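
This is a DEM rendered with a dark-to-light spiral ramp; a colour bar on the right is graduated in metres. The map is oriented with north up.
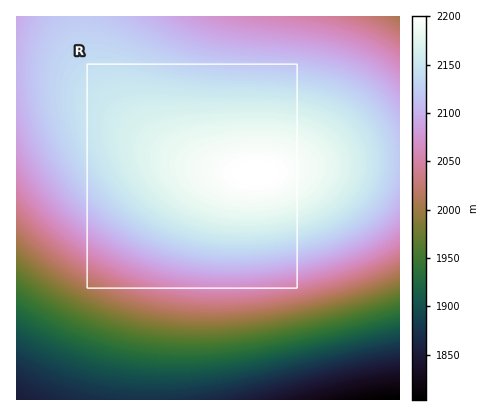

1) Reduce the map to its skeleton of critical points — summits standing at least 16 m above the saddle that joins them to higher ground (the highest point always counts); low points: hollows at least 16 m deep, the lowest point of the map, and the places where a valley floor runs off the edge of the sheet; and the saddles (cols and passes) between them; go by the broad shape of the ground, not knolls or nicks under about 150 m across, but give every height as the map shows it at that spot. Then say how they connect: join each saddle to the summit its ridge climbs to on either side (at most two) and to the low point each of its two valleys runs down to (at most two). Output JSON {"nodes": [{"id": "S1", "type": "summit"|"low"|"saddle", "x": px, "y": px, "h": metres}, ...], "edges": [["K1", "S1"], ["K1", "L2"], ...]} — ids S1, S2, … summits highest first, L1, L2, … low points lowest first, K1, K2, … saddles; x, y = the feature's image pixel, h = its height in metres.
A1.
{"nodes": [
{"id": "S1", "type": "summit", "x": 256, "y": 172, "h": 2201},
{"id": "L1", "type": "low", "x": 394, "y": 400, "h": 1803},
{"id": "L2", "type": "low", "x": 16, "y": 400, "h": 1851},
{"id": "L3", "type": "low", "x": 400, "y": 16, "h": 2007},
{"id": "K1", "type": "saddle", "x": 80, "y": 18, "h": 2120},
{"id": "K2", "type": "saddle", "x": 142, "y": 400, "h": 1874}],
"edges": [["K1", "S1"], ["K1", "L2"], ["K1", "L3"], ["K2", "S1"], ["K2", "L1"], ["K2", "L2"]]}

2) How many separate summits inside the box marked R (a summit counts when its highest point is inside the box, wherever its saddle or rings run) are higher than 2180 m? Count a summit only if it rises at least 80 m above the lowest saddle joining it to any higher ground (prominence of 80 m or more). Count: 1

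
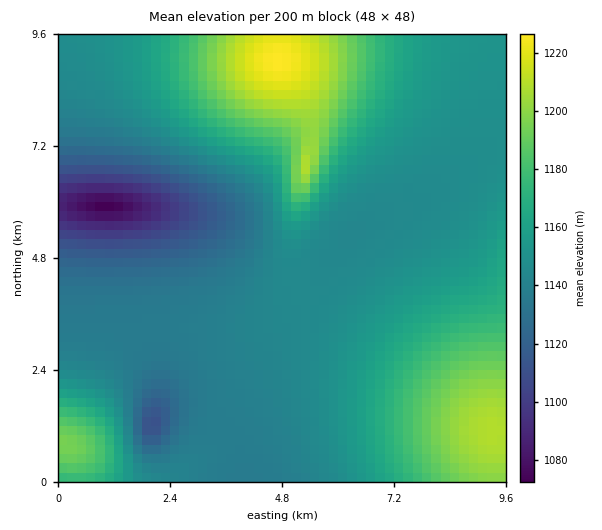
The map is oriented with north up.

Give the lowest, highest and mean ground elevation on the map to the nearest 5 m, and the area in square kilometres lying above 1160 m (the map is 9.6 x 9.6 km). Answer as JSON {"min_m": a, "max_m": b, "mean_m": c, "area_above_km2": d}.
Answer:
{"min_m": 1070, "max_m": 1225, "mean_m": 1155, "area_above_km2": 27.8}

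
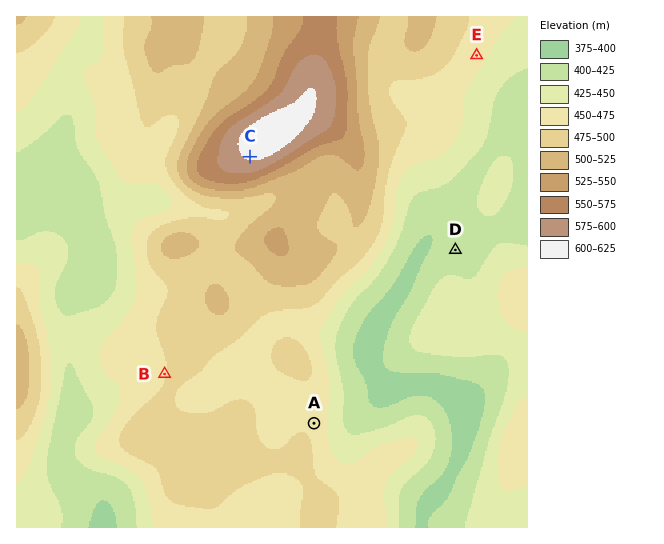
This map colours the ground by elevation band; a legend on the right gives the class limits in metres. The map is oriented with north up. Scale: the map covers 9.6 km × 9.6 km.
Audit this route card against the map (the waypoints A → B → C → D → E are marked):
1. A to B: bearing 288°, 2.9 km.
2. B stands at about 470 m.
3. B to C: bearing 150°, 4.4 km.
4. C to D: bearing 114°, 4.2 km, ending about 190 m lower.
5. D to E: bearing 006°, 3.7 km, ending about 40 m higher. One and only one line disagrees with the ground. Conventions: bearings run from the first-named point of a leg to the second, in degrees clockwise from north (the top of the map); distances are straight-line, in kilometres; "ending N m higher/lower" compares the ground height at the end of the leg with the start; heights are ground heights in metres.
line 3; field bearing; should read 21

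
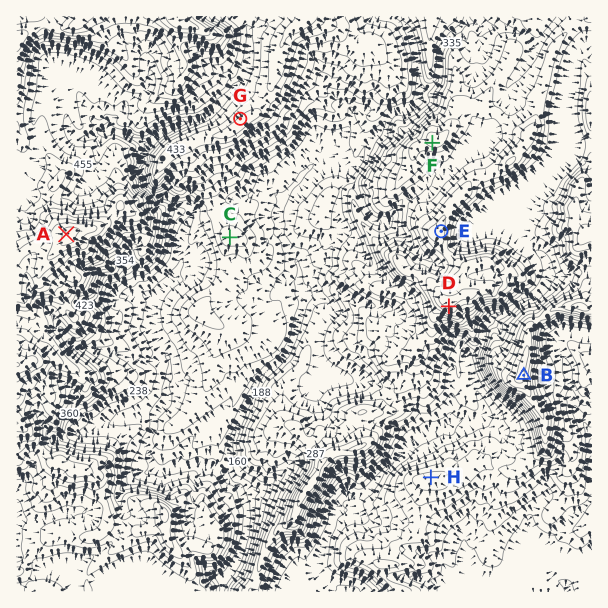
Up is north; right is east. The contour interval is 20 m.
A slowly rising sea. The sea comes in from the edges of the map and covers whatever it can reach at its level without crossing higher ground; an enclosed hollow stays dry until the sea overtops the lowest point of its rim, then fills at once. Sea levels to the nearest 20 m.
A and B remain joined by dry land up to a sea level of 320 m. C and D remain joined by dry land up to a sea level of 280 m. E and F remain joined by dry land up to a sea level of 420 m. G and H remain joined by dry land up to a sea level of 300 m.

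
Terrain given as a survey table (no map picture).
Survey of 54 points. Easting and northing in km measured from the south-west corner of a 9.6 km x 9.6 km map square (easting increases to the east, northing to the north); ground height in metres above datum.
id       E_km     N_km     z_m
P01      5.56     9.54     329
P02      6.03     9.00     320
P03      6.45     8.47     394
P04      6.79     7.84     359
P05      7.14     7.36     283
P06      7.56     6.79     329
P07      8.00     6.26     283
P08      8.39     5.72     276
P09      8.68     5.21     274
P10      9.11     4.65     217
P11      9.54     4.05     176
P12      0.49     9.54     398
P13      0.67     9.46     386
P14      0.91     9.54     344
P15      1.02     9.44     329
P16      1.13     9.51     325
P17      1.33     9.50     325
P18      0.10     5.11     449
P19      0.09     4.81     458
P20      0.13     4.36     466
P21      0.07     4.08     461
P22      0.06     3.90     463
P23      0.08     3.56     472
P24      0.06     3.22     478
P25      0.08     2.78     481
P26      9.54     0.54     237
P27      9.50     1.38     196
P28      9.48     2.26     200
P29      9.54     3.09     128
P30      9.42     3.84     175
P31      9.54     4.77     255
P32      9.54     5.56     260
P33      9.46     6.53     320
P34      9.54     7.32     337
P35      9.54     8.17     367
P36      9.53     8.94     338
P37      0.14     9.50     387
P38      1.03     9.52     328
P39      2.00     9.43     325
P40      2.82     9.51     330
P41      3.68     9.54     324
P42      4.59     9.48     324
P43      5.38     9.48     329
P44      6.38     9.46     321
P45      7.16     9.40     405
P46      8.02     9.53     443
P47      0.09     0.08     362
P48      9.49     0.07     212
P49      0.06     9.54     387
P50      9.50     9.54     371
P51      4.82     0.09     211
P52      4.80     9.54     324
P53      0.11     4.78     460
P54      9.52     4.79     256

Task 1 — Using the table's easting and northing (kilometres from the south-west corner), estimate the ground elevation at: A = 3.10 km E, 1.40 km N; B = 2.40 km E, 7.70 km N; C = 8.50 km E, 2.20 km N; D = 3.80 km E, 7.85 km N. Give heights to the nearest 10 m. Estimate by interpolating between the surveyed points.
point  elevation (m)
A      360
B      330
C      270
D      320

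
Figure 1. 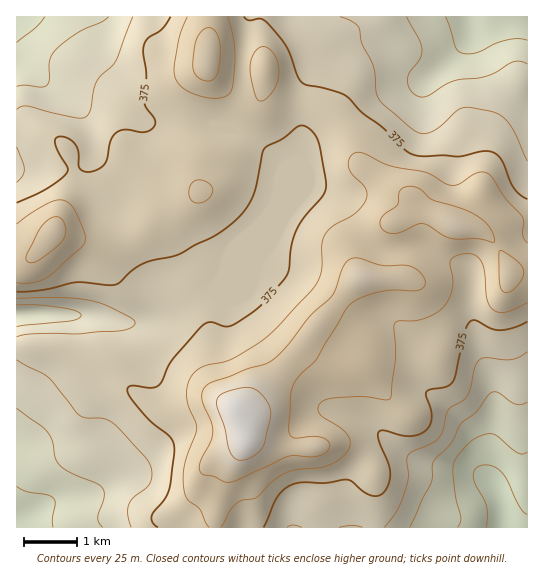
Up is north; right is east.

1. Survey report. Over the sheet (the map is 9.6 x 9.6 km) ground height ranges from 260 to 465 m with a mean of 375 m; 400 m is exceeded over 21.9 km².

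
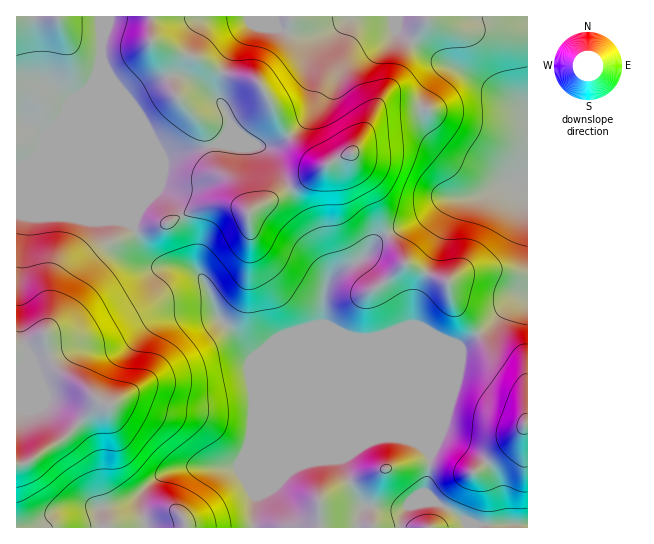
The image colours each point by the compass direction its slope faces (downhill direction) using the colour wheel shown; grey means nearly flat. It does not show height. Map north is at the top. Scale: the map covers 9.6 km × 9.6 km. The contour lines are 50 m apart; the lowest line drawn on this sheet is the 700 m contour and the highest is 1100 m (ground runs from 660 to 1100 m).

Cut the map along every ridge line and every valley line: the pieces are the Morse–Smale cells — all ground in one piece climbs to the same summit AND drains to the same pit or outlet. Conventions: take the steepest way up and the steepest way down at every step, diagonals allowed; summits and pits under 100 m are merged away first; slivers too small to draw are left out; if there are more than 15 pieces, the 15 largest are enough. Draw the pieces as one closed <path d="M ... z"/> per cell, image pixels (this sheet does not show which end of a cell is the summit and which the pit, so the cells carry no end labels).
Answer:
<path d="M527 16l-130 1-1 13 6 6 51 31-10 4-6 6-14 25-2 13 8 18 13 14 9 6 26 11 28 16 11 3-13 2-16 8-14 4-26 2-5 2-24 19-35 16-21 23-25 14-8 8-4 8-2 14 0 22 21 49 62 63-31-29-122-51-14-19-22-23-8-24-8-14-6-6-9-4-25-2-8-4-8-8-12-28-16-5-28 1-30-5-28 1-8-2-7 0 1 313 511-1-2-3-56 0-13-11-22-10-10-10 6-31 0-43 29-72 27-19 23-24 8-5 10-2z"/><path d="M397 16l-46 1-22 14-15 4-29-3-9-6-2-10-257 0-1 198 15 3 43 0 15 4 28-1 16 5 12 28 8 8 8 4 25 2 9 4 6 6 8 14 8 24 22 23 14 19 126 54-35-37-21-49 1-31 5-13 8-8 25-14 21-23 35-16 24-19 5-2 26-2 14-4 16-8 13-2-11-3-18-11-36-16-9-6-13-14-8-18 2-13 14-25 6-6 10-4-51-31-6-6z"/><path d="M527 297l-9 2-8 5-23 24-27 19-29 72 0 43-6 31 10 10 15 6 24 16 54 0z"/><path d="M357 16l-82 0 0 6 1 4 9 6 29 3 15-4z"/>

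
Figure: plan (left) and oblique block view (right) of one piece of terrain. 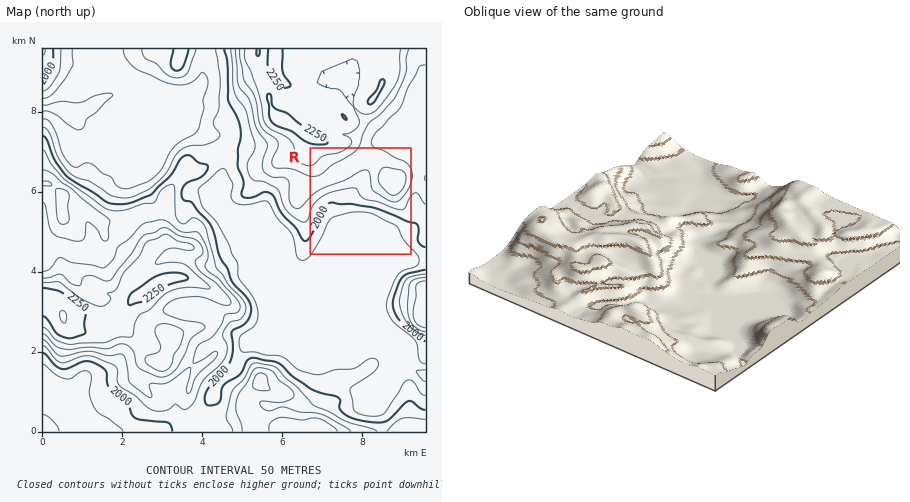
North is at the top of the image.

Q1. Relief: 1840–2300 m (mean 2040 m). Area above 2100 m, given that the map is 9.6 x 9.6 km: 30.8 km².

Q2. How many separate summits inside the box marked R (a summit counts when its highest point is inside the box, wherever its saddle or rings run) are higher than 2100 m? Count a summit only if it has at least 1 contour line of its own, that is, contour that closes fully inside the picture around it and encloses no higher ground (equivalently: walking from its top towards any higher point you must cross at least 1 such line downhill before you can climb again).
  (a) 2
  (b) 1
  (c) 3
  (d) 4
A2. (b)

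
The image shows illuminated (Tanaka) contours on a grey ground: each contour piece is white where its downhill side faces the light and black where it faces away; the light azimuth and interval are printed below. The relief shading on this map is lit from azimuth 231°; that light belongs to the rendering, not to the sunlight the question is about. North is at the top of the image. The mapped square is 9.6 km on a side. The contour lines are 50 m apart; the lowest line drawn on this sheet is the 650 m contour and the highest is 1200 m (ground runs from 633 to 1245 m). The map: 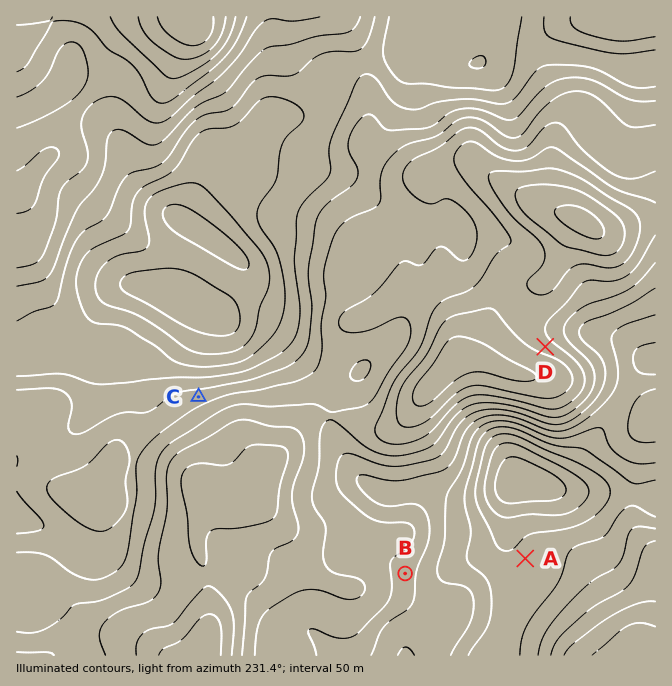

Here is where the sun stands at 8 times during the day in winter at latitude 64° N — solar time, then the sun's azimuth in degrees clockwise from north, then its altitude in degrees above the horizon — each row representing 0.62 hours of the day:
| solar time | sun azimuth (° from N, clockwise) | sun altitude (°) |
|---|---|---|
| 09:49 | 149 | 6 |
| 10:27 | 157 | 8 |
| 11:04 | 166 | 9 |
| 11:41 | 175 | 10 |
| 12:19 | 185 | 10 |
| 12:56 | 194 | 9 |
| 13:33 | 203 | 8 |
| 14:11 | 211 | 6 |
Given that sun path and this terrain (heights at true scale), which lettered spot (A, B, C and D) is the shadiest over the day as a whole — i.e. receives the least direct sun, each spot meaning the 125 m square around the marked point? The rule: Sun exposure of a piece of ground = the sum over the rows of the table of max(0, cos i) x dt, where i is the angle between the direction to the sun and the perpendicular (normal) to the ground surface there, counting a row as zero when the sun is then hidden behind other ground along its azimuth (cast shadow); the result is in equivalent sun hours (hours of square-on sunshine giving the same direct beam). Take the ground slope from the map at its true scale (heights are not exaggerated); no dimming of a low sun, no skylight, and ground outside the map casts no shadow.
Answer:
D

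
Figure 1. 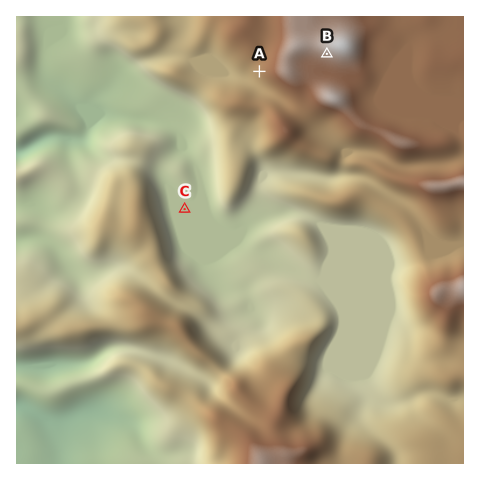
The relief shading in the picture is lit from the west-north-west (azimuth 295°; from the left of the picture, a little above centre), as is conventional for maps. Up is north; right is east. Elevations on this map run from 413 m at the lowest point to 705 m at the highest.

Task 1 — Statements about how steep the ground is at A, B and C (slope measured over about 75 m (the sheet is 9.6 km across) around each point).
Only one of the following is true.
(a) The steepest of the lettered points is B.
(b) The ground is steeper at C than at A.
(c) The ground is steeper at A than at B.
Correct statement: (c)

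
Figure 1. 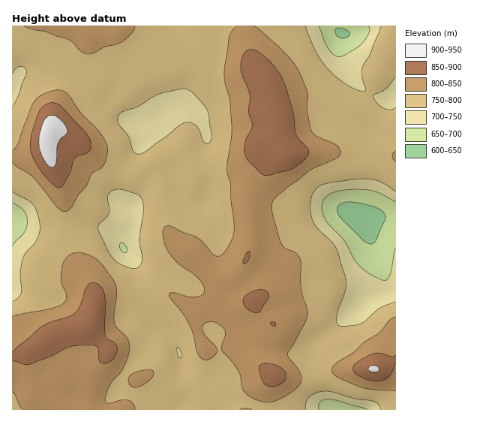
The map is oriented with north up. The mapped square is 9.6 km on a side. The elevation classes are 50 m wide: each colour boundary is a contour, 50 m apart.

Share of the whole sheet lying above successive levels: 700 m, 96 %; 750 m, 85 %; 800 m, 37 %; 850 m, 10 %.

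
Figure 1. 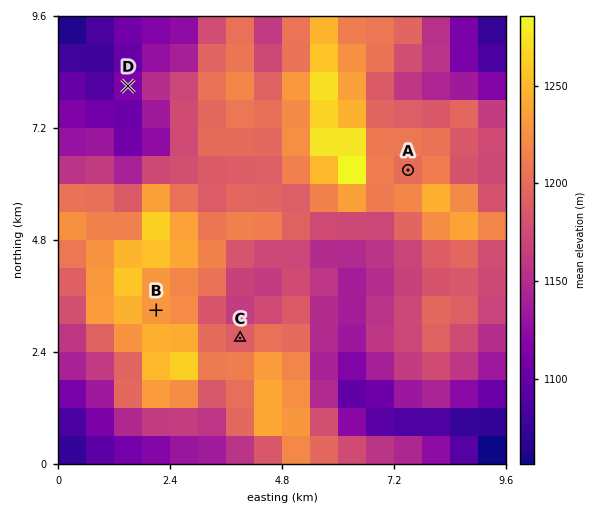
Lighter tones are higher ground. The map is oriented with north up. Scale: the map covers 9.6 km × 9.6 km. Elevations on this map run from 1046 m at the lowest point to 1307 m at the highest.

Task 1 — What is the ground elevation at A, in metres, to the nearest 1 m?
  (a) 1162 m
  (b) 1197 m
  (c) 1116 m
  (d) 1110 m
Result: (b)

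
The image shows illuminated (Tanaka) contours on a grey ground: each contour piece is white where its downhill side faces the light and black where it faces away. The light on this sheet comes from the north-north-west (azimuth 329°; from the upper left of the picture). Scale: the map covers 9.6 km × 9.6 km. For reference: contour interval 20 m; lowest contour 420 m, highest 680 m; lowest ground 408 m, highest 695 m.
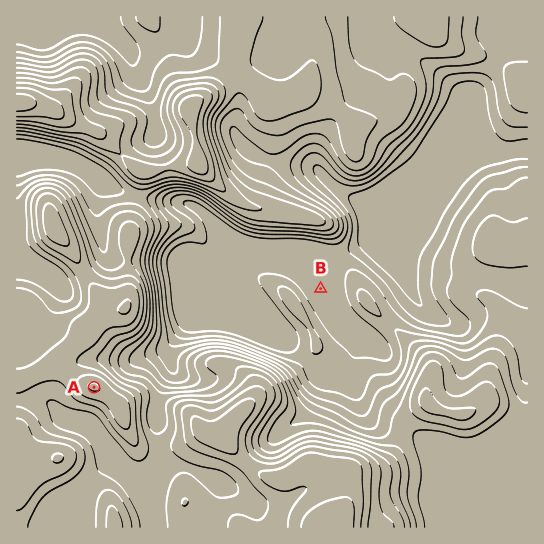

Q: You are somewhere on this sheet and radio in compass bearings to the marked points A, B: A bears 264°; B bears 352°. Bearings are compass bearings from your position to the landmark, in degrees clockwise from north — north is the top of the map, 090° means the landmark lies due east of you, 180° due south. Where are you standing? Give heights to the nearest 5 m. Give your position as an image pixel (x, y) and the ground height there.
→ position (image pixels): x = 331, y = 362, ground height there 470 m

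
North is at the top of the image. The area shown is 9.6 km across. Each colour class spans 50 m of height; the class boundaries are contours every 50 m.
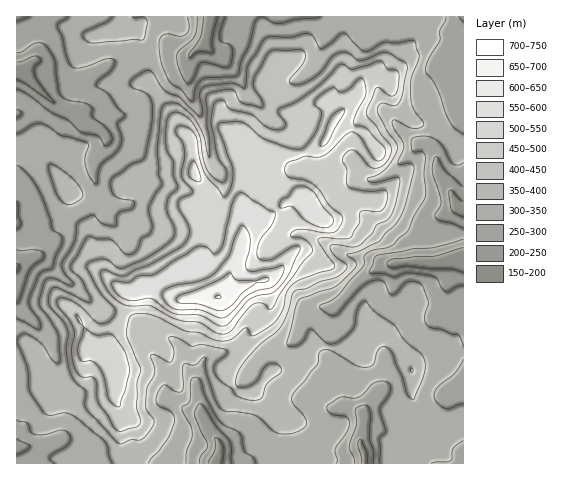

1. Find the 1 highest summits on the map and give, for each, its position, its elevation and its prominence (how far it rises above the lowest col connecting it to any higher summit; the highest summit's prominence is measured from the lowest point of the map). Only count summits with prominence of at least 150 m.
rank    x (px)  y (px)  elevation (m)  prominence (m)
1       218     297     701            536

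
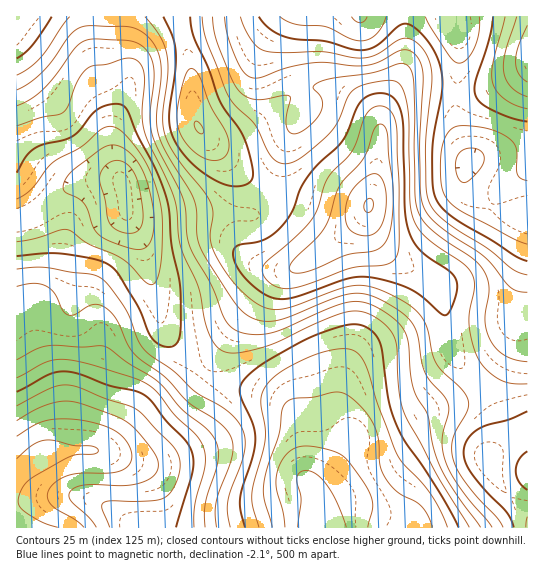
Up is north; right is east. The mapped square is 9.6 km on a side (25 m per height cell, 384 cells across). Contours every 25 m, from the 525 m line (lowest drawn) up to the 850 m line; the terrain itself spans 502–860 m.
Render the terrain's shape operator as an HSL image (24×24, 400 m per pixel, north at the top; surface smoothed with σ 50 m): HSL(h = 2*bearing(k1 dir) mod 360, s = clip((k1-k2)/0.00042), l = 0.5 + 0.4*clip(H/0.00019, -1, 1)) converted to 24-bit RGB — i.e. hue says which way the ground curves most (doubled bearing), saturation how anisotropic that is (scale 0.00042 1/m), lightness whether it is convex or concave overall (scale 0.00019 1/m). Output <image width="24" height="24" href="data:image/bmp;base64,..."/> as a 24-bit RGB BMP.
<image width="24" height="24" href="data:image/bmp;base64,Qk32BgAAAAAAADYAAAAoAAAAGAAAABgAAAABABgAAAAAAMAGAAATCwAAEwsAAAAAAAAAAAAAb6hfS755mMBlqSA5axA9cjk6bolNsuVqkbJYS2xbYY1egXCKrVibZCWDLDJ7W7KXe55sqINUfkdNPBZEfy49pYpIP8RTTf6arbE/Y3AULiQFLxEEZ0EhdJ1YerR/tNeGn5pdY3FOUYY4OG1CWkh3dzKdVVCWXX5edlhOqopYej5nNA07pGJVo9mku/fUX/as022ZylqIkTelcF+1js/IfNTVk73GycW3qYuxoHSpn6Z4QHRXIywzQTA8b1xTY3iEaXOfqX+OfCmARxyDuNnCyvHRouGWfY8405zX1LbilYHps7fpzNnojbLVgJ7FvLjKsI3Mr3jLz6/DeFauNyFxRUV4X6WNUrewQ0GTsjh0hj6ZJX7Z2O7k0uLPu5WYvlCXro6kwJ2shH6ymrfErq/EqHyubqONhLawoHLBq3fD0qvBpk3LTx2ral+xhaefUW5zKhs1lE5efrqNIdPLgsuSyL2frH2ZsHC3gZeNtI+InaiKeqeGlWyDt26AmsmSSqCWdUF3oEdNwWlDiDZUVDRleGuBj3x3dkaJLiZ/d5mrusaYPnpSU4MqpsQxhpRfgXmZbnCCsZuHs7yce5OFaWGBpMSuztXAfyx8TR0vilErrWkvfk5BSUlea4RpbIBtUU2AOEGKa4ebw5SGk1VfYK9OZ9RvXbigYqGpSndMjbh2tLKGl09ehJ9OWNFGkzlFeQpPjDFfql5OsHlPlnBQRm9SWINocHtxTVlwQFp7W3yNrWyMxYuUoOGja9WcW5WZXHZ0SYY9YKkxfWc5kkg3xtpaYZo2LBUoeChXmFF1t15ovFpUvG1KepBAKWIqSG1CTG5nQFxjQ1hMcWdS1dac0e24Wah1SU1ia1FZgJZiaJRKSWFLoaJw0+Ctnl2bKBVIfEl9k2CKsmqJwXCMz3aCxYptWHpGK2csLkwvLykmTE8tOH4wnOde0O2IZnpWPTxXal9zp5Srh6OaTm2MeLp8u9OVjUWXQBZqd1WDg1p7nkdVtk1Exl5e3ZWGq3xsW3JNKDs2Lz1GUqt3U8yah9+GzdeQZoplNmSIU3+zqaTLs6DJaWG8mr2nvraMZDR6SR9uhEJqbi9CllNGjMKOqrDe8Njz7cXvt4/UNj2/LpjGa+LHc9/YmtXIxc3UqLDSO43eOY7VlH12qGhsZZuekbqqwJnGgR7HZAyIoSVypVeJo9zBqe3faqrdwKLh+NH46rDxoWXdc6/EWuarT97SgtrSrtjesq/ZbFPDQUJ6cG5Im2hPvMJMSaAnWWA3UhZTWglju2uvuNTOs+S9cLJ3RmldS3JetnOV5ni+3VW32daaWfZ/CvHMZdrCaq+rkE1thi5SbkFYLlwYTIA+y7WDs5tZKj43Gw8kOSBDpbFluM9xv85aj4xLW2RMPGxDQ2RJpUp42n+39O3XtvaqA6t1K4dkUS5BVxAbdTQZZFkpR6pgIIFEa65FuIpyVzmFGwc3YCZaxsk0wNoxucxEhZ9ZWZ2NWI+iQVp5VHOKobDB9OfX+e/SMINVECMgIhAjfi9dvWV5qFdpspGtVINXTG8sgo0sMBomIAkqbC891dBit9tmgNNqd8eaV8rJOmC7VEa7YZ+1bqOX8tOf/+vMrWt6ERVAEBU3Sll6qXKVv32xnV5bqUZlno5WY41PNBdIEAcxXGOh0dmn0O3Bo+i4dM6zVZiWLEpdS2J+dX+Ld09t8bRi//jMr59dHg9BHhYxLz8tYXFBk59ggXJim2ylyL24WVmlIBOCAB26am3a5+3e1fbXvOjdam69kk+RP05bL15QU2pkcER46Nmz//bMu2F6GAk/UB94aFd7WnhLfYwyVJJZUaSUu6edqkmzK1CPAUiJL0y79fXW5/vQXbx1UjSLyTi9pVyQQmRcMVNKRYCHz+7I/OfP5V2NGAtYLxqUp2K6p1KYrFhPaahaMpRWUohxo1+raYaoCC5QGTVW/PnI+P/MTqZmHCNNdUOWzYTInnbDQY/CPOnhl9qw+JqK9HR0IyWNCR6GmkHO1FTTyJS2sK2UV6VkKmtdUWNvmnliEBMoDSEm3v+d8v/McVqeIx5OOmtyc6mymZnTqsXkZM/qTTfK9IOr9trVXVXPABBwSSKfxWvS27zVwaG3tpeVOUVlQTYtgmk5Kh89GmBZxP+l3P6gbztrRzluQp+RQqyCV5VrlbtWPWkzGBMg1Y1T+uzRxjrAGAk5IiBNeGuYy62runuPxYqIdTGVbEOGb6GSLkaiPMTO0/+5xeBqSkJfUIiJTqiLTH55a1RKuZcxVEEnFRcemMcZ//JKdSE2MRY9LD1PSYNfsrJv"/>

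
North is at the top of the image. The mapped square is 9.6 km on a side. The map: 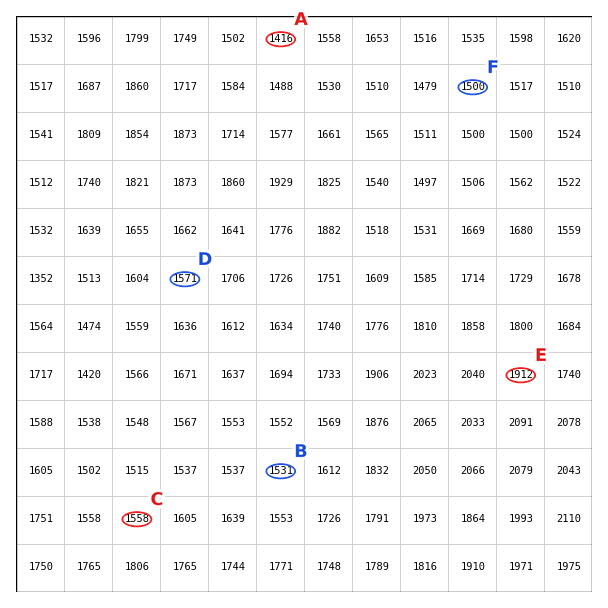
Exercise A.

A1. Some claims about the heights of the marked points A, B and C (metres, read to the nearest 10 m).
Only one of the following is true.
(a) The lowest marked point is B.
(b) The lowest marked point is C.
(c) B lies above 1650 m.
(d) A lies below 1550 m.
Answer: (d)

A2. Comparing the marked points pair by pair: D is lower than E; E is higher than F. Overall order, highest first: E D F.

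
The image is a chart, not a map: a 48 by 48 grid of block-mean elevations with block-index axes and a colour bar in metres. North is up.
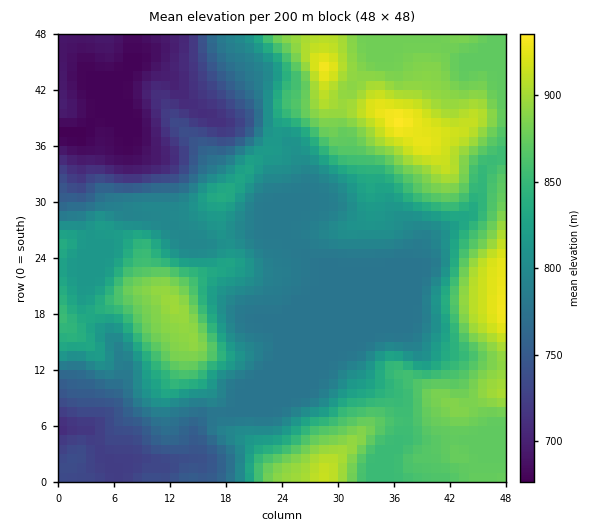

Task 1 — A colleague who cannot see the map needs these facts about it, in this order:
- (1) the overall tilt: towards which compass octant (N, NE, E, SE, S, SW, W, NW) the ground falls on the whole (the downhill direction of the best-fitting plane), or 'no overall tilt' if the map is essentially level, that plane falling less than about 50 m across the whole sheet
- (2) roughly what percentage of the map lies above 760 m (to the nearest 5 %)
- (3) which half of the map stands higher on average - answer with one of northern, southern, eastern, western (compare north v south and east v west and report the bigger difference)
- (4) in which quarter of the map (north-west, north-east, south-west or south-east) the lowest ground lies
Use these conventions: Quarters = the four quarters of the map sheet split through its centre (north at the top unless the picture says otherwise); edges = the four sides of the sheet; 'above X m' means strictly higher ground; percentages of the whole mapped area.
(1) Overall the map slopes down towards the west.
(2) Roughly 80 % of the ground is higher than 760 m.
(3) Taken as a whole, the eastern half is higher than the western.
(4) The lowest point lies in the north-west quarter of the map.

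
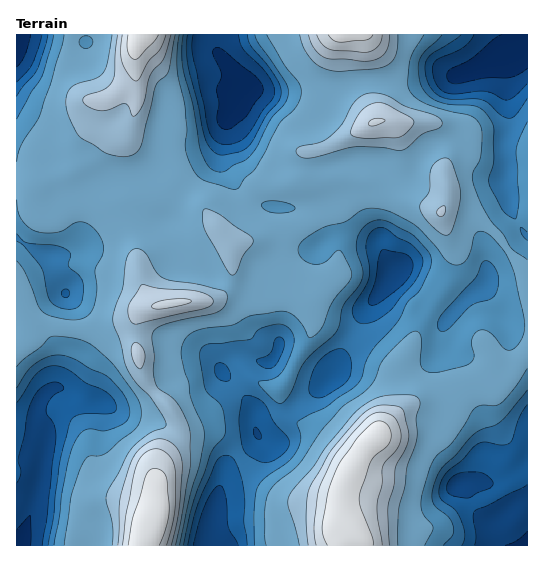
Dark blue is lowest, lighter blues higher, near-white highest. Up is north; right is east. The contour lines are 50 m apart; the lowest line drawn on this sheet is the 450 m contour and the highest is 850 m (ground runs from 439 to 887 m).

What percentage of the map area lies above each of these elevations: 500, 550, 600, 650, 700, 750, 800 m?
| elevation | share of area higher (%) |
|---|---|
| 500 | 91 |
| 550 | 83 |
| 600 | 71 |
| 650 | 54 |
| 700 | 19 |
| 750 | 10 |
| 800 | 5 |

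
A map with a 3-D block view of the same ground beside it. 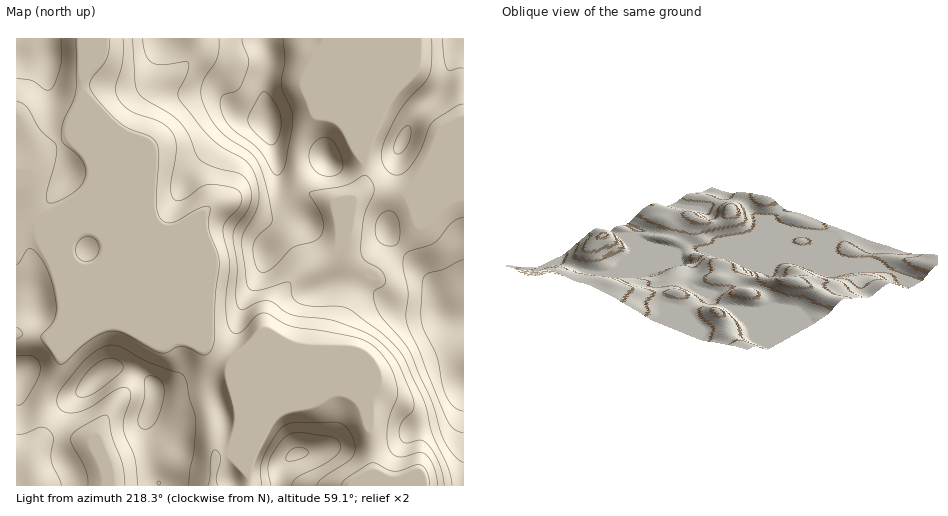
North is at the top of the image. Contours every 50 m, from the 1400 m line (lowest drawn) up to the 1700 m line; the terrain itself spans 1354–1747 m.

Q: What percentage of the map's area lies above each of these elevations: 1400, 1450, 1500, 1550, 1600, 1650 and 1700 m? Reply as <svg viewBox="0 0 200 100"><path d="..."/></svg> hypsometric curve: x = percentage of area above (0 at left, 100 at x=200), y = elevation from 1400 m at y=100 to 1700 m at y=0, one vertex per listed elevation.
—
<svg viewBox="0 0 200 100"><path d="M158 100l-49-17-22-16-14-17-16-17-36-16-14-17"/></svg>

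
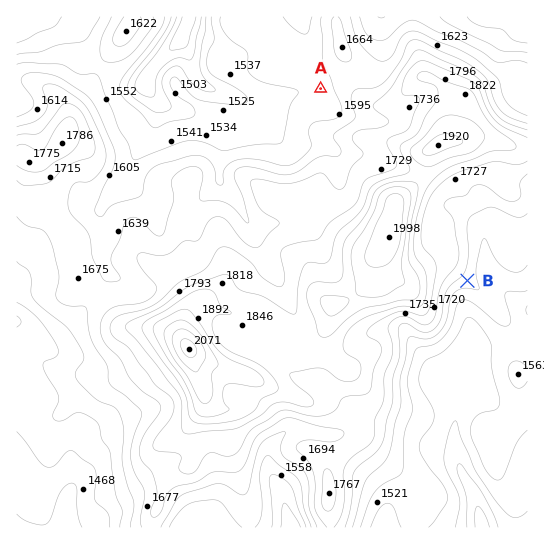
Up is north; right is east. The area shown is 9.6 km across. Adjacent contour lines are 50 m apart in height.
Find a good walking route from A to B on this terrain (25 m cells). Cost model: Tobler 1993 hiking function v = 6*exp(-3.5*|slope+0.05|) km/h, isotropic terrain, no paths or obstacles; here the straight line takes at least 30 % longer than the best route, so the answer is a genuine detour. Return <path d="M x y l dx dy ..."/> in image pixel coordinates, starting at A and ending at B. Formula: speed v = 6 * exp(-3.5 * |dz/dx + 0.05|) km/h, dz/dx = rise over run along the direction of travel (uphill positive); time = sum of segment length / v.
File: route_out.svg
<path d="M321 89l18 9 27 27 3 1 12 12 2 1 40 40 2 3 0 32 4 8 1 1 13 7 15 15 8 16 0 17 1 3"/>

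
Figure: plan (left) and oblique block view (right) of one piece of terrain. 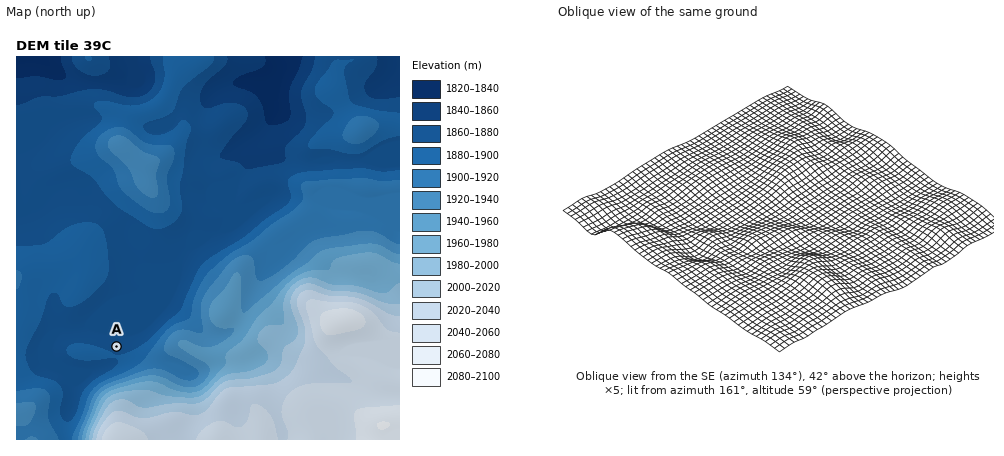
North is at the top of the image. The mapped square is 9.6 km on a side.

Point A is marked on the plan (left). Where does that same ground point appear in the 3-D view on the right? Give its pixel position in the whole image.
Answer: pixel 674 220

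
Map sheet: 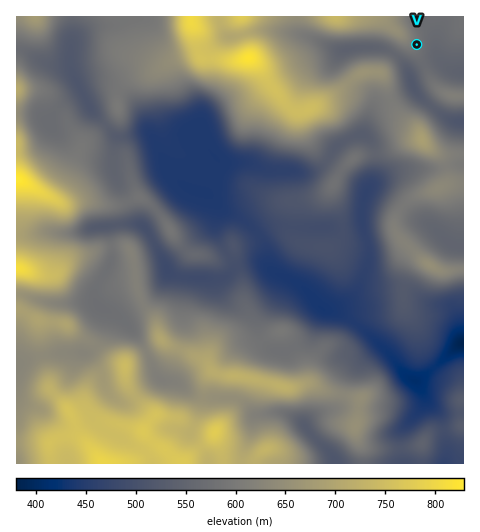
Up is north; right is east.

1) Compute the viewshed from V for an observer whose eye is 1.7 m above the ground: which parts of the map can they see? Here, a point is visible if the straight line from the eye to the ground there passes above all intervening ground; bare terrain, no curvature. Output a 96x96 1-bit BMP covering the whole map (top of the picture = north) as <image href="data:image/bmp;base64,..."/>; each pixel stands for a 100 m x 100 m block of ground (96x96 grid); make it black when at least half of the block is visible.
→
<image width="96" height="96" href="data:image/bmp;base64,Qk2+BAAAAAAAAD4AAAAoAAAAYAAAAGAAAAABAAEAAAAAAIAEAAATCwAAEwsAAAIAAAAAAAAA////AAAAAAAAAAAACAAAAAAAAAAAAAAACAAAAAAAAAAAAAAAAAAAAAAAAAAAAAAAAAAAAAAAAAAAAAAAAAAAAAAAAAAAAAAAAAAAAAAAAAAAAAAAABwAAAAAAAAAAAAAAHwAAAAAAAAAAAAAAHgAAAAAAAAAAAAAABgAAAAAAAAAAAAAAAAAAAAAAAAAAAAAAAAAAAAAAAAAAAAAAAAAAAAAAAAAAAAAAAAAAAAAAAAAAAAAAAAAAAAAAAAAAAAAAAAAAAAAAAAAAAAAAAAAeAAAAAAAAAAAAAAH/AAAAAAAAAAAAAB/4AAAAAAAAAAAAAH8AAAAAAAAAAAAAAAAAAAAAAAAAAAAAAAAAAAAAAAAAAAAAAAAAAAAAAAAAAAAAAAAAAAAAAAAAAAAAAAAAAAAAAAAAAAAAAAAAAAAAAAAAAAAAAAAAAAAAAAAAAAAAAAAAAAAAAAAAAAAAAAAAAAAAAAAAAAAAAAAAAAAAAAAAAAAAAAAAAAAAAAAAAAAAAAAAAAAAAAAAAAAAAAAAAAAAAAAAAAAAAAAAAAAAAAAAAAAAAAAAAAAAAAAAAAAAAAAAAAAAAAAAAAAAAAAAAAAAAAAAAAAAAAAAAAAAAAAAAAAAAAAAAAAAAAAAAAAAAAAAAAAAAAAAAAAAAAAAAAAAAAAAAAAAAAAAAAAAAAAAAAAAAAAAAAAAAAAAAAAAAAAAAAAAAAAAAAAAAAAAAAAAAAAAAAAAAAAAAAAAAAAAAAAAAAAAAAAAAAAAAAAAAAAAAAAAAAAAAAAAAAAAAAAAAAAAAAAAAAAAAAAAAAAAAAAAAAAAAAAAAAAAAAAAAAAAAAAAAAAAAAAAAAAAAAAAAAAAAAAAAAAAAAAAAAAAAAAAAAAAAAAAAAAAAAAAAAAAAAAAAAAAAAAAAAAAAAAAAAAAAAAAAAAAAAAAAAAAAAAAAAAAAAAAAAAAAAAAAAAAAAAAAAAAAAAAAAAAAAAAAEAAAAAAAAAAAAAAAEAAAAAAAAAAAAAAAAAAAAAAAAAAAAAAAAAAAAAAAAAAAAAAAAAAAAAAAAAAAAAAAAAAAAAAAAAAAAAAAcAAAAAAAAAAAAAAB8AAAAAAAAAAAAAAHwAAAAAAAAAAAAAAPgAAAAAAAAAAAAAD/AAAAAAAAAAAAAAH+AAAAAAAAAAAAAAH+AAAAAAAAAAAAAAP8AAAAAAAAAAAAAAP8AAAAAAAAAAAAAAf4AAAAAAAAAAAAAAfwAAAAAAAAAAAAAA/wAAAAAAAAAAAAAA/gAAAAAAAAAAAAAA4B8AAAAAAAAAAAAAwH8AAAAAAAAAAAAAwf8AAAAAAAAAAAAAw/8AAAAAAAAAAAABg/8AAAAAAAAAAAAHg/8AAAAAAAAAAAAAA/8AAAAAAAAAAAAAA/8AAAAAAAAAAAAAA/8AAAAAAAAAAAAAA/8AAAAAAAAAAAAAB/8AAAAAAAAAAAAAD/8AAAAAAAAAAAAAGf8AAAAAAAAAAAAAAf8AAAAAAAAAAAAAAf8AAAAAAAAAAAAAAf8AAAAAAAAAAAAAAf8="/>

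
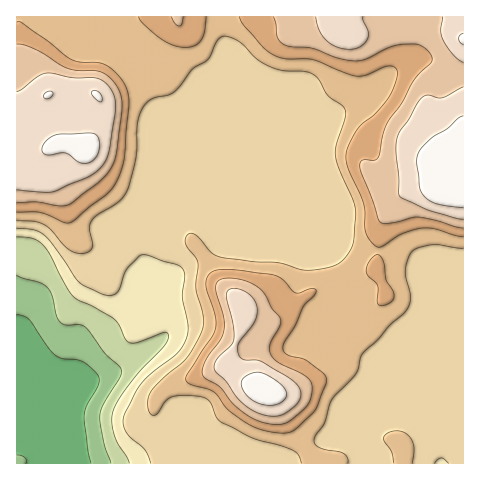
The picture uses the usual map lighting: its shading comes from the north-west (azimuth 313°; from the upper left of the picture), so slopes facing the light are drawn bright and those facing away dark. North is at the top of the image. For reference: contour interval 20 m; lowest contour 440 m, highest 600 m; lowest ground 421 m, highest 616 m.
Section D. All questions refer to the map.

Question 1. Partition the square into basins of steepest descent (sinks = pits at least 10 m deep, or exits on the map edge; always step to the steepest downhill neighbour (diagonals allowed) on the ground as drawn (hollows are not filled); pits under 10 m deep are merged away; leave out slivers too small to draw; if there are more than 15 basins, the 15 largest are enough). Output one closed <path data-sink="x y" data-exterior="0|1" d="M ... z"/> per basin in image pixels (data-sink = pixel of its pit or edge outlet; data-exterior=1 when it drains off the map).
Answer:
<path data-sink="17 423" data-exterior="1" d="M463 16l-447 1 1 447 303-1-12-10-20-32-11-22-9-8 13-1 14-12 13-28 4-4 6-2 23-1 10-6 14-12 8-14 14-16-11-24 0-11 4-33 14-26 11-9 15-6 44 2z"/><path data-sink="441 463" data-exterior="1" d="M442 186l-22 0-15 6-11 9-12 20-3 14-3 36 11 24-14 16-8 14-21 17-32 4-4 4-13 28-11 11-14 3 7 7 11 22 20 32 13 11 143-1 0-274z"/>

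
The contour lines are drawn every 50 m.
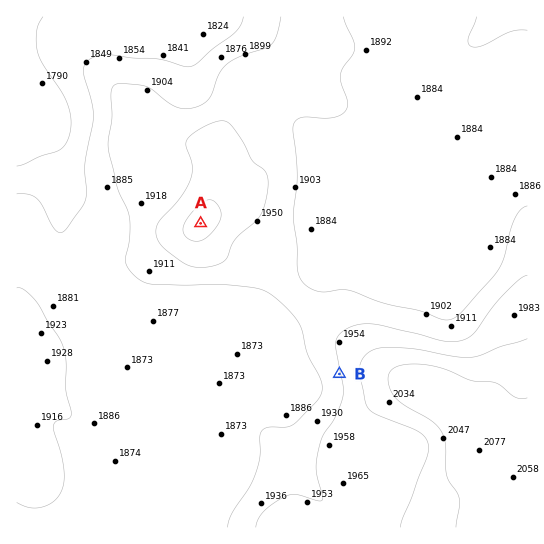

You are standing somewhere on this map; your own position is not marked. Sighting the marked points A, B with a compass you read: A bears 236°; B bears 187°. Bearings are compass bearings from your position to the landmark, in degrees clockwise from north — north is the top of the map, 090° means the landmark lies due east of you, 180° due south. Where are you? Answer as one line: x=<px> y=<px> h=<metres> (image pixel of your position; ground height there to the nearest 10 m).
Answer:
x=372 y=108 h=1880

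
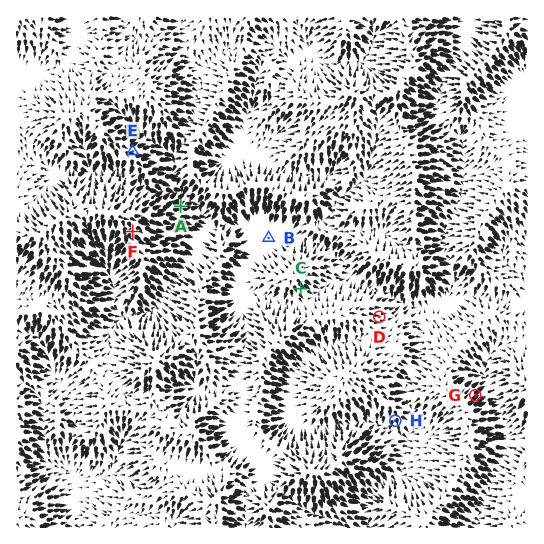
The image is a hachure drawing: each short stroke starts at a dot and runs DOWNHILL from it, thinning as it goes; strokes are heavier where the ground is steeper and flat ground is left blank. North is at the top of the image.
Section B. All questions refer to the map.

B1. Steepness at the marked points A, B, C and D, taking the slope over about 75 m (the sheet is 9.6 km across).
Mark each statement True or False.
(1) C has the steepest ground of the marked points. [False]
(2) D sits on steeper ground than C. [False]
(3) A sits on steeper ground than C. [True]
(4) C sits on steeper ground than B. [True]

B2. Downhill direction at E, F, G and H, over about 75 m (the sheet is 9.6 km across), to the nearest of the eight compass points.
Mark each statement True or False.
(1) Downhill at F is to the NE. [False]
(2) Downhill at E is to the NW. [False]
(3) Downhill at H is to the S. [True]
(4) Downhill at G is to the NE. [True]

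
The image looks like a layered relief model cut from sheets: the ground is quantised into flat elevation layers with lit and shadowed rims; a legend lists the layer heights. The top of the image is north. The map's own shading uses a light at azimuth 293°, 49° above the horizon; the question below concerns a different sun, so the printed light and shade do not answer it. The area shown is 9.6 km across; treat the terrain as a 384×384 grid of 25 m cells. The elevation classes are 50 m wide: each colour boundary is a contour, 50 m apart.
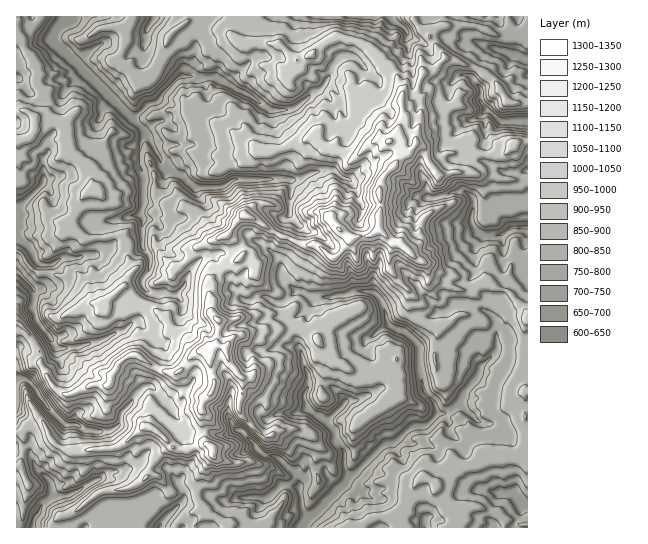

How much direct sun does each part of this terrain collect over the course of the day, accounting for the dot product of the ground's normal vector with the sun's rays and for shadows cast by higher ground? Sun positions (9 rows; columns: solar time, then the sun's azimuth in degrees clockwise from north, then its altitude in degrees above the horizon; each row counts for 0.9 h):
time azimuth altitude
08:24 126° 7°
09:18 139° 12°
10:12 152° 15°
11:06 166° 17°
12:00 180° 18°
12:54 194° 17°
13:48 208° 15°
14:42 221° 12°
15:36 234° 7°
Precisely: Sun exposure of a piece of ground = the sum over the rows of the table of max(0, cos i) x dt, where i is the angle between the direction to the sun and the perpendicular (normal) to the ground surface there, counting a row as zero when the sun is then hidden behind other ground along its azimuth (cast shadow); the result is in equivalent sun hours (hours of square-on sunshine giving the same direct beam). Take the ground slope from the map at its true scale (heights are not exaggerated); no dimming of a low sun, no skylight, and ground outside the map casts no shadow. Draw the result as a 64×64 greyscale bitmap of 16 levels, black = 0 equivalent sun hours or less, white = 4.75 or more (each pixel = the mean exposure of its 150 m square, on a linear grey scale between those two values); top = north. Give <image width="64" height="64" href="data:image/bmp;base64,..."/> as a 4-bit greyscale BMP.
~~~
<image width="64" height="64" href="data:image/bmp;base64,Qk12CAAAAAAAAHYAAAAoAAAAQAAAAEAAAAABAAQAAAAAAAAIAAATCwAAEwsAABAAAAAAAAAAAAAAABEREQAiIiIAMzMzAERERABVVVUAZmZmAHd3dwCIiIgAmZmZAKqqqgC7u7sAzMzMAN3d3QDu7u4A////AIlmi6mGZnZmm0Sma7h2d2hlp1IRJVabp1R3RHiIiJh1eFNGrbhmZnd7gjiIYyNCA4VXUxEgE0RDaYh6h2erZCCJYxADy3ZmVWjIM2ZCARMAKmV1MhEBACRXm5dTZ2IjMYqVEAAr7LunZZ2nczZAAAAVdYhTIhACRWiapjEAEgE4m7Y1MAFr3/+nl2loqoqqthAkW5VCI1ZmV4iXdkIkVoqWUkhnMQAAO/+0aJu4vc3dZWVGmGVWmoZWiFZ3ibqrqpQTq8mlMhEiaFaHns7uzLnKR3ZKhkMhRUNUJHiKq7q6dUi9vKu8uGM3Wqqc////ymKKhndncyRkEyMzVmiaqrolfKne3du6mFje/73qQTQQJ+ua2WamMSATNDNEVWd3dleZ3Jis3u2pdc/byYiEAAe+mtulR4ljADIQJUNVREREmoqiAAAAKdy81ABWIiMxX/qby1Jc2aYxEjSEE2VVVVWXiTAAAAABbf5SM0EBABenm822ZWzOmqcyITIXRTRVZzeHIAABIgFIgyNGmadDeyASQxETdq3t24MQEyIhATZ4JaMARK3tVVICIli+pUezEAAAACNVON7sqqUQRRGKl3c4YAbaZIpjESMyWalHenVqYxADhwESW93v6UYQKXd4ZVcQTe/amrc0QyZ1WMxmmpeYdSnrQQETe+tTbKNmVmaHYgPNrv6+y2IiaYdUu3Sbt4d2NmRqlUM1ZBO8t0dlZWhRGJEBfMuopzWttyJZiK25mqkzNr3Nt1VmRMusQSVlRDOLIAAQJoma3d7IVlSMq5l3mlacypiJh2ZFhniCRFVDz9UQARNCiq3+hYiId6gRZ4mWaaqoZVZ3VTZ1Z5ZVVVWYggACMAE735IAGLuZogAUZmWLqWQzNGd2N2ZneGJFVZRTAAEAAQKFAAAly4l0AAAkVXmWQiJGZWU1VWZ6tUZmhmEAEAAAEAAAADEjV3hmVjJHmHVVQkMxMzVmZ4iZZGfLMAE1VCAAAAEjMRECGsl3mZuGVVVUARACeHh3aHeHaLYASGaJljEQEkQhQRUAJWdnh0RWeapgABfMqZh3d3eKUQO93IiIdSFWUxIjqpVCETM0IziqqqcXzqVGmJmGd5wBFUWrqKiImYdTElphAkR2V3MhJHqqhVvJdiAndTeXdDIRABOId2ZoYhIUZSEAABAANjEQE3dUeJrJqkElmWeCFAABERIld3MAABVlNBEREmQCIgAAACSqrHamrMt2iUEBEAEiIAFXQAIkM2U0I0m6ZUSKp0EBOM3HXavLl6uVMwFEVkQwARMwOcx1ZDZnerZDi7vN7c2rzlOKqGQVdTI0F5mFVSISEWUCaHdTN4hol2eJqs/9/8z4atuIdVEjNEWqEAEhIiIiJxNFeFMku6Z4iIms79r96Ia//qMSEkREZaMYcgAAJDQQFUAXgxMmhyZ5ms3szce4q/9zRSEhJDNVUVacu6h0RDAkFHerp3RDM6zO/oBvmqy/5TFFQzESI1MEmpq5mallMTIhEjjf2kFJz+hUApy//9lBNSNDIgATQnh2eKhURWUxMhEQARWXSN/GEAA71ke+UBETRVZBEBACRWZmZUMhETIQNCEQACve+RAAF8tBACUwAiVERVbetCNVd1NGZnYwASVTMyEBJv1RAAGIpSMBZmIAKamIdoid3Gh3IkeZq8piRHZmMAEzISNSBWchIxAkZRACnLmDVnibg1QUaKq6hlMnREEAQwABNCEAAAAAAUdmQAADioRmZ3fWERVVeoVGc1UTIAAQAAAAAgAQAAABeImUEAAAR3eIh8xRVlNERTIzMgMAAAAAAAAAABABAAI0dmql3IaruqqpdWVSI0QjMSNEEABohRAAAAARAAAAESR4yVi97//Lh2Z4qcuHdDM0IlERN3ZmZ2VERWYyECdVQn6GilJWU1VFY4qYqqhDREMzYjd5dURGeaqHZniIiKZjJK2nEQABSMzLhVg3hTNEQ1MRa6hlVWZ4qpqYqqpzaYcze7YzVnh3jLqst4ZVNERDIxNSIzVWZmZDNpqIVUMmqclUt1I0QxNXmmmpdVUyJXuURpp4hmZmUgABNXZEQzJHRURDVSJWMhIkAmmHZlEEYhRoYEZmd2MyAAEjNVREQiEDQURlURIQAABGdndmYwEQFaQWh2dkJEMhESEiRDRDMQFDNkVCABAAALhFQkioMRIzSKd3ZTNVIhAAESEiNUMhAkU2VXmDADNHMQEwIlUxJJYQE2ZTNVMRAVUgERInRDEnVCREaWMVv/4QAzAQATNZ25MmY0I0IABKzcYhFDY0MjVjR2Q1dWx1IhFVYwABNZqu+0EhEiAAF8urunMjdTRDRDNVZCRmRnIBFmMSMBJYqoadowAAAAXKq6l1rWVlUyRUAmNFESOmIhGGZ2dCJHvKYze4MSM1qnp1Z4qUhWVCN1MBWrlySYIARGh1ISRprJZDNZuaqsy7dYdjeHumMiOHYgAiWb61ATAReFIhNXeFVUQ0es2rm5m2IjRWy5gwOZcxADEXcwEAEAGUEiNZlBE3UzV5u5iJmau6uBAleKzKcyEREEEAAhAUa3UyNZzsY2aFNXiIl3iZZndjAAF7u5URAgAEIRMzab3KVIZEMTrdh2Q1R4iHd2IREAEREBNSAAABAXZUVXm6ZlVUi2QQEVd1dzEjeIZUMzMyEREAAAAAAAAXQUqId0IDI0VKhDIhABNHUTI1ZUNEREMgAAAAAAAAAWZCAAAAABMj"/>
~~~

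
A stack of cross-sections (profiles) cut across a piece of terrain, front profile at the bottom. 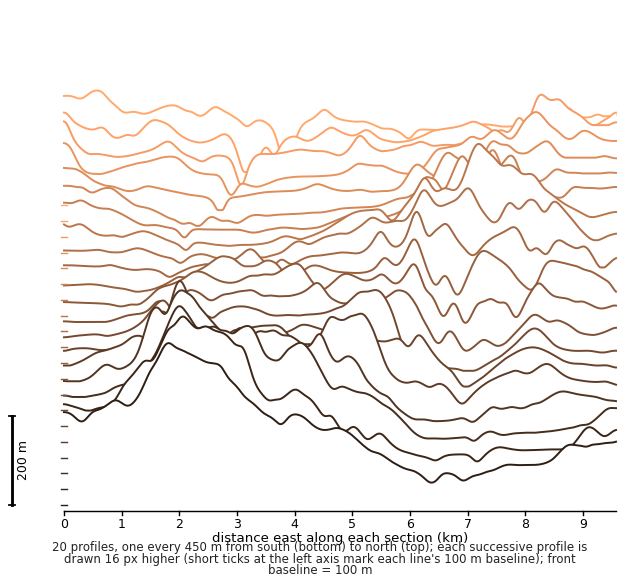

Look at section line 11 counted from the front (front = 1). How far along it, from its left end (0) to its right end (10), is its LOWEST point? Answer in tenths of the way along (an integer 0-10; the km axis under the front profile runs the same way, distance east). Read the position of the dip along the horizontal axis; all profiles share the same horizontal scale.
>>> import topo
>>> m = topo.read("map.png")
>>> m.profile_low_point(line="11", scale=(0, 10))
2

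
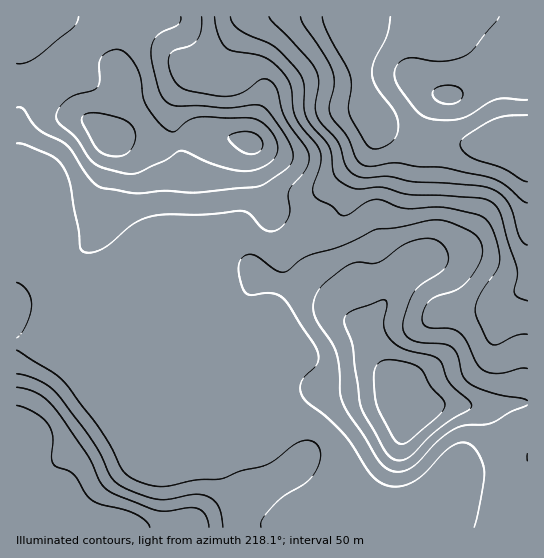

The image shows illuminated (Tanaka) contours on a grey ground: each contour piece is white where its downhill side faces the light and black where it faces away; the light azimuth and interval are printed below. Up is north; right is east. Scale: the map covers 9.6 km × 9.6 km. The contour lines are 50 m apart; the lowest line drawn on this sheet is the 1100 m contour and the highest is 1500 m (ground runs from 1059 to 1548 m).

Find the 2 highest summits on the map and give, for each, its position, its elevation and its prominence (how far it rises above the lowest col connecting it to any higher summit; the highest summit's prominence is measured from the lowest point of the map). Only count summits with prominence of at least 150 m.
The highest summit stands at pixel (405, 402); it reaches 1548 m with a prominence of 489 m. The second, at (110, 138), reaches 1530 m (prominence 190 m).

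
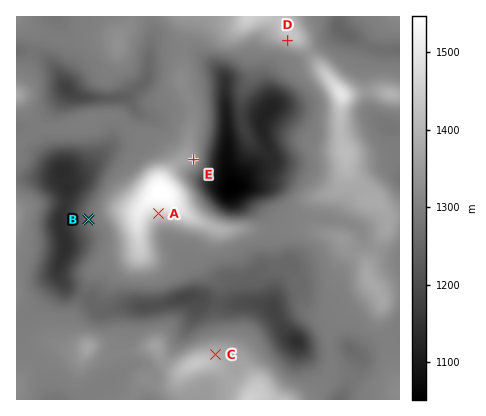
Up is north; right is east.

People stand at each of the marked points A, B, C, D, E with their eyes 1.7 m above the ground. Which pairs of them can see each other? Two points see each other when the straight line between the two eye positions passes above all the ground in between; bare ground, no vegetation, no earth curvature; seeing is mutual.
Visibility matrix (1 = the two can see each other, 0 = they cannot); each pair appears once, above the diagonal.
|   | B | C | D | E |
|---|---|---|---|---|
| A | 0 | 1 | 0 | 0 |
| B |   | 0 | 0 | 0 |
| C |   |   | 1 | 0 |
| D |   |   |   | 1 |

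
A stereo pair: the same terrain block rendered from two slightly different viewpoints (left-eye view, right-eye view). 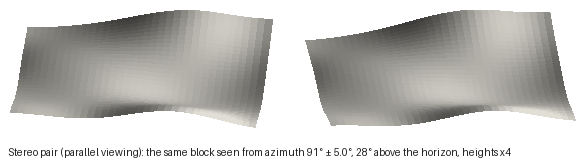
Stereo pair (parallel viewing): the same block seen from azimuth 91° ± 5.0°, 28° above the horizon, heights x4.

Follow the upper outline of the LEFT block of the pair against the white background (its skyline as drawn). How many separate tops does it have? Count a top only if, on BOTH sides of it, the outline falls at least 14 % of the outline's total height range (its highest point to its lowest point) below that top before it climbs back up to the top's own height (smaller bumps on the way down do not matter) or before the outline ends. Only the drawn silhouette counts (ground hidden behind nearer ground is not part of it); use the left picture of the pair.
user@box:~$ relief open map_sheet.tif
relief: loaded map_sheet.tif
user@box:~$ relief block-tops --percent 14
1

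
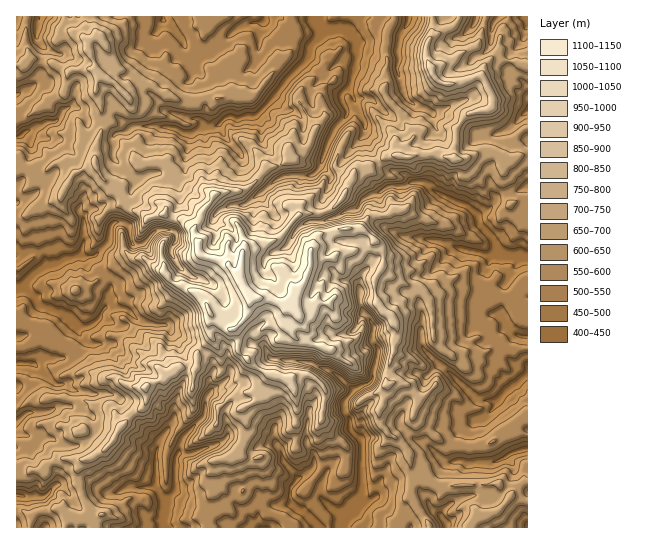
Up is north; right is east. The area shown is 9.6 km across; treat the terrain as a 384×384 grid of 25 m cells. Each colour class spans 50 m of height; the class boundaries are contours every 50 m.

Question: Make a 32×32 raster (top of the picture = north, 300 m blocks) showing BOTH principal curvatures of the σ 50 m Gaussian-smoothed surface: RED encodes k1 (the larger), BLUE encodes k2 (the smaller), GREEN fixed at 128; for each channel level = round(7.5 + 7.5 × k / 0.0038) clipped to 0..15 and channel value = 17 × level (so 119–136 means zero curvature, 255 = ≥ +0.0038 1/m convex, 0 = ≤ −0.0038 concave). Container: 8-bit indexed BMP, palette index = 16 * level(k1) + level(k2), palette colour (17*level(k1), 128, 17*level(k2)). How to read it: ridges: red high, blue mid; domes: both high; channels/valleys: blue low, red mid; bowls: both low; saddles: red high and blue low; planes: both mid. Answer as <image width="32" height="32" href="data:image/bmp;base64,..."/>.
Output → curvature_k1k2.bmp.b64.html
<image width="32" height="32" href="data:image/bmp;base64,Qk02CAAAAAAAADYEAAAoAAAAIAAAACAAAAABAAgAAAAAAAAEAAATCwAAEwsAAAABAAAAAAAAAIAAABGAAAAigAAAM4AAAESAAABVgAAAZoAAAHeAAACIgAAAmYAAAKqAAAC7gAAAzIAAAN2AAADugAAA/4AAAACAEQARgBEAIoARADOAEQBEgBEAVYARAGaAEQB3gBEAiIARAJmAEQCqgBEAu4ARAMyAEQDdgBEA7oARAP+AEQAAgCIAEYAiACKAIgAzgCIARIAiAFWAIgBmgCIAd4AiAIiAIgCZgCIAqoAiALuAIgDMgCIA3YAiAO6AIgD/gCIAAIAzABGAMwAigDMAM4AzAESAMwBVgDMAZoAzAHeAMwCIgDMAmYAzAKqAMwC7gDMAzIAzAN2AMwDugDMA/4AzAACARAARgEQAIoBEADOARABEgEQAVYBEAGaARAB3gEQAiIBEAJmARACqgEQAu4BEAMyARADdgEQA7oBEAP+ARAAAgFUAEYBVACKAVQAzgFUARIBVAFWAVQBmgFUAd4BVAIiAVQCZgFUAqoBVALuAVQDMgFUA3YBVAO6AVQD/gFUAAIBmABGAZgAigGYAM4BmAESAZgBVgGYAZoBmAHeAZgCIgGYAmYBmAKqAZgC7gGYAzIBmAN2AZgDugGYA/4BmAACAdwARgHcAIoB3ADOAdwBEgHcAVYB3AGaAdwB3gHcAiIB3AJmAdwCqgHcAu4B3AMyAdwDdgHcA7oB3AP+AdwAAgIgAEYCIACKAiAAzgIgARICIAFWAiABmgIgAd4CIAIiAiACZgIgAqoCIALuAiADMgIgA3YCIAO6AiAD/gIgAAICZABGAmQAigJkAM4CZAESAmQBVgJkAZoCZAHeAmQCIgJkAmYCZAKqAmQC7gJkAzICZAN2AmQDugJkA/4CZAACAqgARgKoAIoCqADOAqgBEgKoAVYCqAGaAqgB3gKoAiICqAJmAqgCqgKoAu4CqAMyAqgDdgKoA7oCqAP+AqgAAgLsAEYC7ACKAuwAzgLsARIC7AFWAuwBmgLsAd4C7AIiAuwCZgLsAqoC7ALuAuwDMgLsA3YC7AO6AuwD/gLsAAIDMABGAzAAigMwAM4DMAESAzABVgMwAZoDMAHeAzACIgMwAmYDMAKqAzAC7gMwAzIDMAN2AzADugMwA/4DMAACA3QARgN0AIoDdADOA3QBEgN0AVYDdAGaA3QB3gN0AiIDdAJmA3QCqgN0Au4DdAMyA3QDdgN0A7oDdAP+A3QAAgO4AEYDuACKA7gAzgO4ARIDuAFWA7gBmgO4Ad4DuAIiA7gCZgO4AqoDuALuA7gDMgO4A3YDuAO6A7gD/gO4AAID/ABGA/wAigP8AM4D/AESA/wBVgP8AZoD/AHeA/wCIgP8AmYD/AKqA/wC7gP8AzID/AN2A/wDugP8A/4D/ALWklce2xsWVpYWlp4aWhZXHt4PHhZWXp5TnkLTHtpeFtLPnlMaVprXHhIaXl5WWlZSCtoOGhYWGxrKko6aGt6akspCkpYSCkpK0hKeXhaaGp7PGpaeTlYbHlMfHxbW2trjXpLaVdpeng9SkxpaHhqe1obKT6IDGhaanhZaFhcbElYXGxtfXhZeC5bCw5ti12ZDpopbVgNd0t5eDk7STgLKVhYSlk7bWlITUsPWgksaDkdWxpuWAtNekgriWl8fHprTHt6emdfekpYHkkPeRt4WC98HokJPXhLSnhoaFdaenw6KSlKW3ldXFkqTg97S3p4P3gPWA9daGpKeGhbaThqeFt8WzopGjxtalwtSAtpaWhOeS+MDA9Le21cfFkZaDlqeEtLXG2OW1wvjC1sOSlNb35/agoPaQ5qSQ1JDHl5aUhIWFdZaGhKPGpqTXs5L4kZCAgLT214D3xdSg55eHloWnl6i3k5Sktcalg7TFw5Og2Mjl1sbEgPaVkOeVlpanpZenp3STtqS0kYCFt8TYpKSmpqaCw/KQ9pegp4d1l4Slt4SDdLeCxJLIlWS2t3XWdKa3p7XGkOXXprKXd3eGhZiVlKbJp4SXlYWltviUhOjGlceUxcmA53WVtpeHh5eml5SmpqimlnWWhPbTgIO3toSVtbWjs5DXlqWUp6aWppS3xpSElISllsbk9KC4xsa3ksmT15O2laSnlraUlreUlYSFloals6D2sLHwtPeCtNfFkJPolLWlx8aWlLJyk6SVhZaHhteR4fPwkNCz5aLTxJblsMbl9uezcIKTtde2gpant5eG5aH1kNP19sT2gOejtnL20NCQstTXyNa3t4OluKeVlteVhJXGhLa3g7T3sJCRycjGoviQkNfnpYJxhKSktpaVlsaEt6iEloSExra19rCQk6Sx57akwKCQlaanlKeEpqeWp7a2hKalt5SnpoZz59TEsMG02NaitJSWxqaFqJe2pZeGpqaVp4eolJe3k7S0p6fGkOOVpOfH1tblxbeWt4CktZeWtpK2laWAkqTU2JOntfaA95J0x6alc9ZjhJTF1pGQuIW3paOywtKSkpCBg6azxeawsOaitqeT1sWlpaKXx8WhlbWVx5Wk19bXxteQg9aUxpOiseaRkpSRo/a3lZKVlbSmpdeWpqeFhpaXl+aA16TFkrXItoKm19eU9oSUyHS11ra2paeHhpaGh5eEp8WAxqO1dJfClcfFg8XGdKa3xKJztpWldXaXhZeGl6eFt7aC2KWEltKF94XHosOmp9aAyKW3yJaFhaiEl4aVqIWHt5SGpnWG05T3pIHVoceD5YC2prWVpoaWg5eYp6WTdJandZaVl5fXcKW155Di1oU="/>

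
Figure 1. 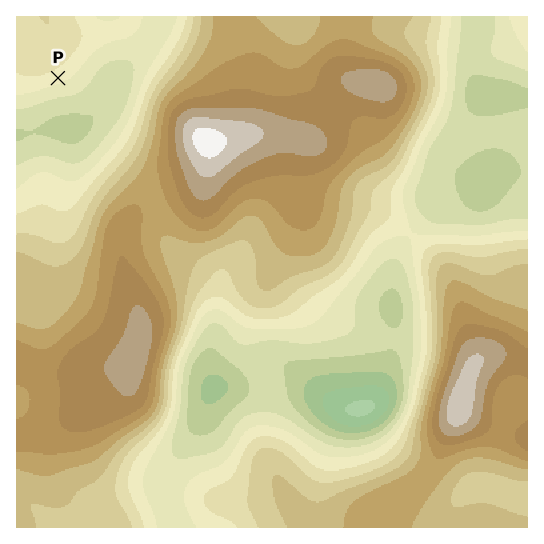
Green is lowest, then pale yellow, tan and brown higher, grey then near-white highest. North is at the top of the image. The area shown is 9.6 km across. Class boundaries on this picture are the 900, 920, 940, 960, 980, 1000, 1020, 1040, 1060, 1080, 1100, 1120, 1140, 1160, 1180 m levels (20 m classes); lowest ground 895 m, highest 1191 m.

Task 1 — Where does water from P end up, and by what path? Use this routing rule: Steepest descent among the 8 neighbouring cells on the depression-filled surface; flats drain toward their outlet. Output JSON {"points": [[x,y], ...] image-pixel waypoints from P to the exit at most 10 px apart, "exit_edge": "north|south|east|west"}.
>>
{"points": [[58, 78], [59, 89], [59, 99], [59, 110], [55, 118], [45, 123], [34, 131], [23, 134], [17, 135]], "exit_edge": "west"}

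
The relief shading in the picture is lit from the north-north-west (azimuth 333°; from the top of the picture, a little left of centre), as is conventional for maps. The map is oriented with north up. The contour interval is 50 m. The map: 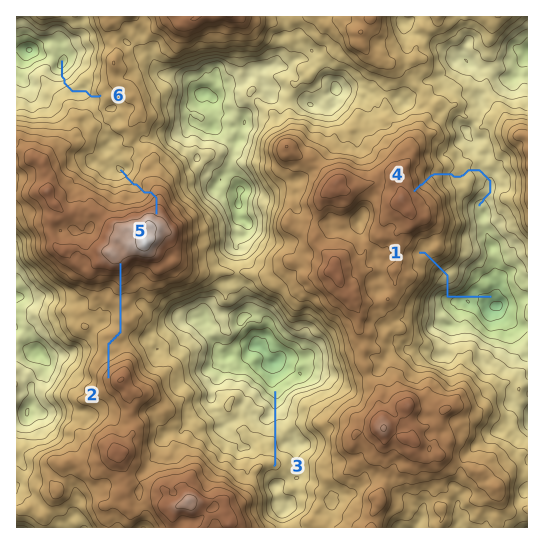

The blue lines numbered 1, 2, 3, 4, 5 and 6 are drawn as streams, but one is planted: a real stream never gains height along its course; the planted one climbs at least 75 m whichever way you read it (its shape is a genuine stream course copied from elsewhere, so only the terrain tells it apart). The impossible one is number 2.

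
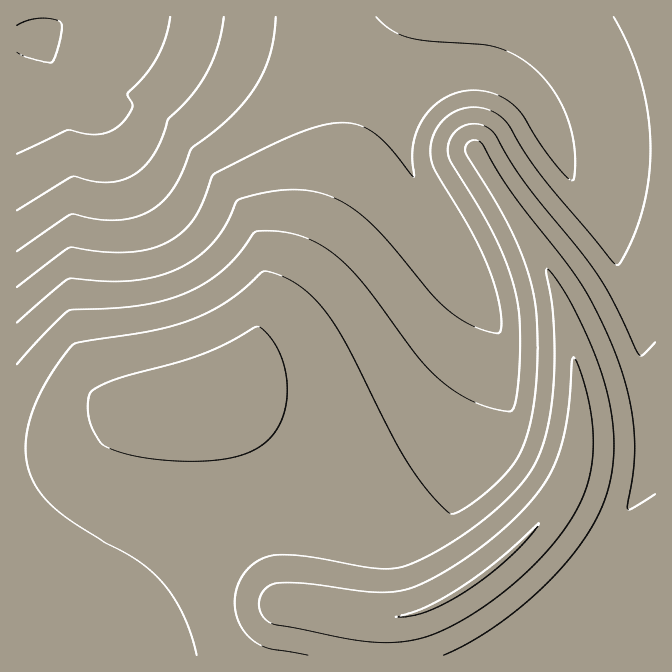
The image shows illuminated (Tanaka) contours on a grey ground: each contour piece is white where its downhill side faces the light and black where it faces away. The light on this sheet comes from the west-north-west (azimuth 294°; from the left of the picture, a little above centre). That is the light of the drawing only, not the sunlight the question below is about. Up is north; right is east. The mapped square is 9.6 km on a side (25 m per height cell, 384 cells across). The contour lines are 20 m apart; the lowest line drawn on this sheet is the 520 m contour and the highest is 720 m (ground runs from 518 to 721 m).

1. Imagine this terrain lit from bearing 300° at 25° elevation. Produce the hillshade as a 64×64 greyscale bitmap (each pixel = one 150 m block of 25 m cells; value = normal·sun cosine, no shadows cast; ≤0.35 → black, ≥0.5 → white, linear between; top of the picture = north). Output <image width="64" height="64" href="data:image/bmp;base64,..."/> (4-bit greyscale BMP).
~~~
<image width="64" height="64" href="data:image/bmp;base64,Qk12CAAAAAAAAHYAAAAoAAAAQAAAAEAAAAABAAQAAAAAAAAIAAATCwAAEwsAABAAAAAAAAAAAAAAABEREQAiIiIAMzMzAERERABVVVUAZmZmAHd3dwCIiIgAmZmZAKqqqgC7u7sAzMzMAN3d3QDu7u4A////AIiIiIiIiIiIiIiIiHZVZmZVVVREQzMzRXd4iIiIiIiIiIiIiIiIiIiIiImYdlVmZmVVVERDMzMzV3iIiIiIiIiIiIiIiIiIiIiImpmGZWZmZVVVRDMzMzI0Z4iIiIiIiIiIiIiIiIiIiIiqqpdmZmZnd3ZlQzMzIiI1eIiIiIiIiIiIiIiIiIiIiau7qXd3eIiJmZl1QzIiIiNXiIiIiIiIiIiIiIiIiIiJvMzLmIiZmZmqu7qFMiIiIiR4iIiIiIh3d3d3d3d4d4m8zMupmZmZmaq7vMp0IiIiIkeIiIiIh3d3d3d3d3d3eKzMu6mZmZmZqrvMzMlTIiIiJHiIiIiHd3d3d3d3d3d4m8y6qZmZmZmqu8zMzKYyIiIiR4iIiId3d3d3d3d3d3eJu7qpmZmZmZq7zMzMy3MiIiIleIiIh3d3d3d3d3d3d3iaqpmZiIiIiJvMzMzdyEIiIiJXiIiId3d3d3d3d3d3d3iIiIiHd3d3eKvMzd3chCIiIjaIiIh3d3d3d3d3d3d3d3d3d3d3d3d3ibzN3d3IMiIiJHiIiId3d3d3d3d3d3d3d3d3d3d3d3d3is3d3dxzIiIiaIiIiHd3d3d3d3d3d3d3d3d3d3d3d3d4rN3d3cYiIiJHiIiIh3d3d3d3d3d3d3d3d3d3d3d3d3eKzd3e2kIiIjaIiIiHd3d3d3d3d3d3d3d3d3d3d3d3d3it3e7tgyIiJXiIiIh3d3d3d3d3d3d3d3d3d3d3d3d3d4vd7u61IiIkeIiIiId3d3d3d3d3d3d3d3d3d3d3d3d3ec3u7tciIiNomIiIiHd3d3d3d3d3d3d3d3d3d3d3d3d4re7u2TIiI2iZmIiId3d3d3d3d3d3d3dmZ3d3d3d3d3iM7u7rUiIjV5mZiIiHd3d3d3ZmZmZmZmZmZnd3d3d3eIve7utiIiNXmZmZiId3d3d3dmZmZmZmZmZmZnd3d3d4it7u7GIiI1epmZmYiId3d3d2ZmZmZmZmZmZmd3d3d3iK3u7scyIjV6qpmZmIiIiHd3dmZmZmZmZmZmZnd3d3eIrN3uxzMzNXqqqpmYiIiIiId3ZmZmZmZmZmZmd3d3eIis3d7HMzM1eqqqqZmIiIiIiId2ZmZmZmZmZmZnd3d4iK3d3bczMzV7u6qqmZmYiIiIiHdmZmZmZmZmZmd3d3iIrd3dtjMzNnu7u6qZmZmZmZmIh3ZmZmZmZmZmZ3d3eIi93d2mMzNGi7u7qpmZmZmZmZmYdmZmZmZmZmZnd3d4ib3d3aUzM0aLu7u6mZmZmZmZmZl3ZmZmZmZmZmZ3d3iJzd3dlDMzR4u7u7qZmqqqqqqqmYd2ZmZmZmZmZnd3eIrN3dyEMzRXm7zLqpqqqqqqqqqql3dmZmZmZmZmd3d4is3d23RERGibzMuqmqqqqqqqqqqYd3ZmZmZmZmZ3d3ib3d3aZEREaJzMy6maqqqqu7u7qql3d2ZmZmZmZnd3eJvN3dlUREV5m8zLqZmqqqu7u7u7qYd3dmZmZmZmd3d4rMzdyERERXmbzMupmaqqq7u7u7u5h3d3ZmZmZmZnd3m8zMynRERGiZu8y6mZmqqru7u7u7qHd3d2ZmZmZmd3irzMzJVERFeJm7zLqZmZqqu7u7y7uoh3d3dmZmZmZ3eau8zKdUREV5mbu8upmZmaqru7zMu6iId3d3ZmZmZneJu7vLllVVVomZu7u6mZmZqqu7vMzLqYiHd3d2ZmZmd5q7u7p1VVVXmZm7u7qZmZmqqru7zMupiId3d3dmZmZ4mru7uFVVVWiZmbu7upmZmaqqu7vMu5mIiHd3d3dmZnmqu7uWVVVWeZmZqru6iJmaqqq7u7u6mZiIh3d3d3Zniqq7unVVVVeJmZmqq7qImZqqq7u7u7qZmIiHd3d3d3iaqruoZFVVZ5mZmaqquoiZmqqru7u7qpmZiIh3d3d3eaqqqpZEVVV4mZmZqqqpiJmaqru7u7qqmZmIiHd3d3eJqqqqdURVVomZmZmaqqmImZqqu7u7uqqZmYiId3d3d5qqqqhURFVXiZmZmZmqqYiZmqq7u7uqqpmZiIiHd3d5q7qqlkREVWiZmZmZmZqpiJmaqru7uqqqmZmYiId3d3rMy7p0NERGeJmZmZmZmZmImZqqu7uqqqqZmZiIh3d3et3d2mM0RFaIiZmZmZmZmYiZmqq7u6qqqpmZmIiId3d63u7rdDNEZ4iImZmZiJmYiJmaqru6qqqqmZmYiIh3d3re7tyWREVoiIiJmZmIiYiImZqquqqqqqqZmZiIiHd3eM7u25dkRXiIiIiIiIiIiIiZmqqqqqqqqpmZmIiId3d3re3LqHZniIiIiIiIiIiIiJmaqqqqqqqqmZmYiIh3d3d6zcuod3eIiIiIiIh4d4iImZmaqqqqqqqZmZiIiHd3d3eaupiIeIiIiIiIiHd3eImZmZmqqqqqqZmZmIiIh3d3d3eIiHd4iIiIiIiIiId4iImZmZqqqqqpmZmYiIiHd3d3d3d3d3eIiIiIiIiIiZiIiZmZmqqqqqmZmZiIiId3d3d3d3d3d4iIiIiIiIiJqIiImZmZqqqqqZmZmIiIh3d3d3d3d3d3iIiIiIiId3iYiIiJmZmaqqqpmZmYiIiHd3d3d3d3d3d4iIiIiIh3d5l4iImZmZmqqqmZmZiIiIh3d3d3d3d3d3iIiIiIiHd3iHiIiJmZmZqqqZmZmIiIiHd3d3d3d3d3d4iIiIiI"/>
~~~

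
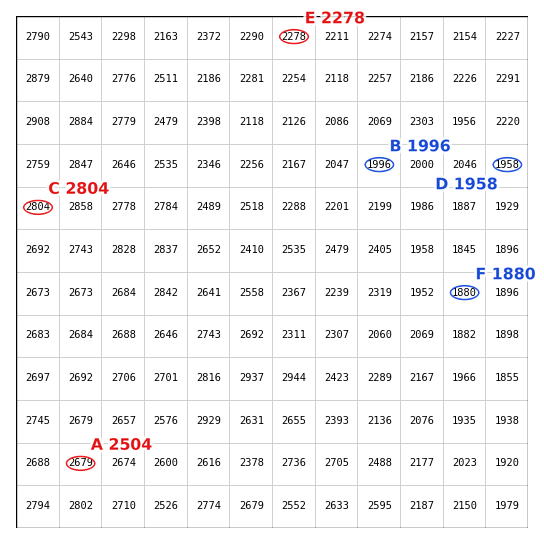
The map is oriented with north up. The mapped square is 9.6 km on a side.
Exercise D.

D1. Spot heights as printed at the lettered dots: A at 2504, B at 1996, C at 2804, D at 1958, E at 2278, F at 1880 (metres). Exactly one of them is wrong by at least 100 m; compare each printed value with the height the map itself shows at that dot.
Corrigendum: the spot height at A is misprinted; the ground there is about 2679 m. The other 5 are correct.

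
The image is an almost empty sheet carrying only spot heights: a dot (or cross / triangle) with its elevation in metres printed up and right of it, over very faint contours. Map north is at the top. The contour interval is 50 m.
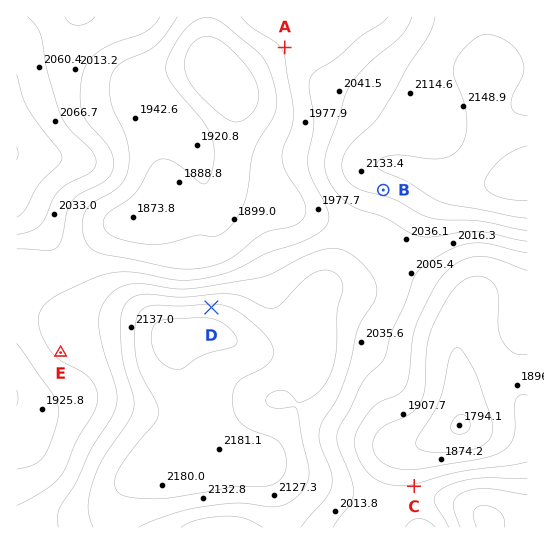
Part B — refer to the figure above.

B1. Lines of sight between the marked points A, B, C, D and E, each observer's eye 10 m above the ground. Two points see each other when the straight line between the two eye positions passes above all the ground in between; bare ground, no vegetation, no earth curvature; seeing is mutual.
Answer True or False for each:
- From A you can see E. False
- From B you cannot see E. True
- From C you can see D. False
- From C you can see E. False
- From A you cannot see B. True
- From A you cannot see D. False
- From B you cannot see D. False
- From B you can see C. True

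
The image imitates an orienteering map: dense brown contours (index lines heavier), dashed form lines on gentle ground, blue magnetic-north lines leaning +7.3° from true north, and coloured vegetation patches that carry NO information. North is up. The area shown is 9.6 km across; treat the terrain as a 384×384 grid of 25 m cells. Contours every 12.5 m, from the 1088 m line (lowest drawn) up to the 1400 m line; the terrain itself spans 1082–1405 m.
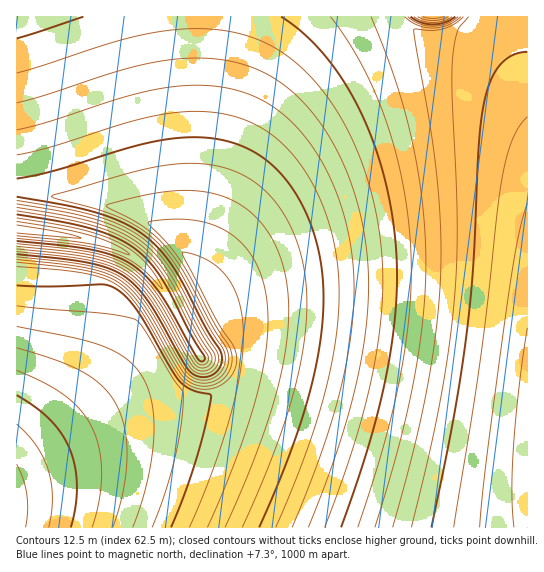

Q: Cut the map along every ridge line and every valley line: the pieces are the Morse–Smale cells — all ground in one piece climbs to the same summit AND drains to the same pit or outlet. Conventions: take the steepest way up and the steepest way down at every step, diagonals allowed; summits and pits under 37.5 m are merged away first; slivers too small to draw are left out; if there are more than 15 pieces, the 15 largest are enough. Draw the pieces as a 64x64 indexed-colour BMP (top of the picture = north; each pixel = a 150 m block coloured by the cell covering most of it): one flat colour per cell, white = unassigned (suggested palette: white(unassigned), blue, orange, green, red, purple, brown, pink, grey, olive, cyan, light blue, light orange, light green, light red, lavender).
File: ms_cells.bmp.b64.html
<image width="64" height="64" href="data:image/bmp;base64,Qk12CAAAAAAAAHYAAAAoAAAAQAAAAEAAAAABAAQAAAAAAAAIAAATCwAAEwsAABAAAAAAAAAA////ALR3HwAOf/8ALKAsACgn1gC9Z5QAS1aMAMJ34wB/f38AIr28AM++FwDox64AeLv/AIrfmACWmP8A1bDFABEREREREREREREREREREREREREREREREREREREREREREREREREREREREREREREREREREREREREREREREREREREREREREREREREREREREREREREREREREREREREREREREREREREREREREREREREREREREREREREREREREREREREREREREREREREREREREREREREREREREREREREREREREREREREREREREREREREREREREREREREREREREREREREREREREREREREREREREREREREREREREREREREREREREREREREREREREREREREREREREREREREREREREREREREREREhERERERERERERERERERERERERERERERERERERERERESIhERERERERERERERERERERERERERERERERERERERERIiIhEREREREREREREREREREREREREREREREREREREREiIiIhERERERERERERERERERERERERERERERERERERESIiIiIhERERERERERERERERERERERERERERERERERERIiIiIiIhEREREREREREREREREREREREREREREREREREiIiIiIiIhERERERERERERERERERERERERERERERERESIiIiIiIiIiERERERERERERERERERERERERERERERERIiIiIiIiIiIiIiIiEREREREREREREREREREREREREREiIiIiIiIiIiIiIiIiERERERERERERERERERERERERESIiIiIiIiIiIiIiIiIhERERERERERERERERERERERERIiIiIiIiIiIiIiIiIiIREREREREREREREREREREREREiIiIiIiIiIiIiIiIiIhERERERERERERERERERERERESIiIiIiIiIiIiIiIiIiERERERERERERERERERERERERIiIiIiIiIiIiIiIiIiIREREREREREREREREREREREREiIiIiIiIiIiIiIiIiIRERERERERERERERERERERERESIiIiIiIiIiIiIiIiIhERERERERERERERERERERERERIiIiIiIiIiIiIiIiIhEREREREREREREREREREREREREiIiIiIiIiIiIiIiIiERERERERERERERERERERERERESIiIiIiIiIiIiIiIiERERERERERERERERERERERERERIiIiIiIiIiIiIiIiIREREREREREREREREREREREREREiIiIiIiIiIiIiIiIRERERERERERERERERERERERERESIiIiIiIiIiIiIiIhERERERERERERERERERERERERERIiIiIiIiIiIiIiIhEREREREREREREREREREREREREREiIiIiIiIiIiIiIhERERERERERERERERERERERERERESIiIiIiIiIiIiIiERERERERERERERERERERERERERERIiIiIiIiIiIiIiEREREREREREREREREREREREREREREiIiIiIiIiIiIiERERERERERERERERERERERERERERESIiIiIiIiIiIiERERERERERERERERERERERERERERERIiIiIiIiIiIiEREREREREREREREREREREREREREREREiIiIiIiIiIhERERERERERERERERERERERERERERERESIiIiIiIiIRERERERERERERERERERERERERERERERERIiIiIiIhEREREREREREREREREREREREREREREREREREiIhERERERERERERERERERERERERERERERERERERERERERERERERERERERERERERERERERERERERERERERERERERERERERERERERERERERERERERERERERERERERERERERERERERERERERERERERERERERERERERERERERERERERERERERERERERERERERERERERERERERERERERERERERERERERERERERERERERERERERERERERERERERERERERERERERERERERERERERERERERERERERERERERERERERERERERERERERERERERERERERERERERERERERERERERERERERERERERERERERERERERERERERERERERERERERERERERERERERERERERERERERERERERERERERERERERERERERERERERERERERERERERERERERERERERERERERERERERERERERERERERERERERERERERERERERERERERERERERERERERERERERERERERERERERERERERERERERERERERERERERERERERERERERERERERERERERERERERERERETERERERERERERERERERERERERERERERERERERERERERMRERERERERERERERERERERERERERERERERERERERERMxERERERERERERERERERERERERERERERERERERERERM0ERERERERERERERERERERERERERERERERERERERERMzQRERERERERERERERERERERERERERERERERERERERMzNBERERERERERERERERERERERERERERERERERERETMzM0EREREREREREREREREREREREREREREREREREzMzMzMzQRERERERERERERERERERERERERERERERETMzMzMzMzRBERERERERERERERERERERERERERERERETMzMzMzMzNE"/>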